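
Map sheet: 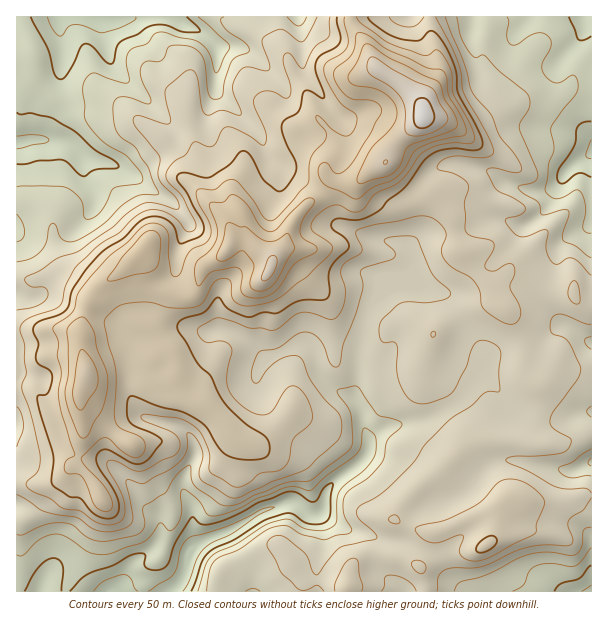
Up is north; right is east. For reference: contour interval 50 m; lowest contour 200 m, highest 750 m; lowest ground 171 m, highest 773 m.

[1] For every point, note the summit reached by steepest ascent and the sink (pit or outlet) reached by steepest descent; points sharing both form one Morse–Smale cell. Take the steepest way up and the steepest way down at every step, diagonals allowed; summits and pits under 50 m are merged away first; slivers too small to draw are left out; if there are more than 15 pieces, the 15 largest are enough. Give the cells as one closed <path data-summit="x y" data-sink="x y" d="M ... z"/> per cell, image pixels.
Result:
<path data-summit="423 117" data-sink="114 591" d="M384 163l-12 6-9 9-9 4-16 0-8-2-8 14 9 15 3 10 7 7 30 12 31 6 8 8 4 9 0 9-36 26-11 18-9 39 0 25-4 15 1 6-22-11-13-13-6-21-8-10-9 0-21 11-12 3-19-20-17-8-28 1-21-6-23-12-7-1-15 1-6 3-7 7-1 7 8 15 2 50 12 21-16 4-10 7-7 8-3 8 2 20-9-5-21-1-11 16-13 9-38 3 1 107 298 0 1-23 8-24 0-15-4-11-4-4 8-8 1-12 5-9 36-30 2-6 0-9 6-7 18-8 31-5 14-6 21-12 14-17 13-12 28 36 25 9 3-29-4-6-9-4-4-5 2-27-9-24-14-16-7-3-9-20-12-12-12-19-6-3-1-20-5-13-13-13-12-7-12 2-15 0-7-8-4-10z"/><path data-summit="423 117" data-sink="591 150" d="M488 16l-58 1 0 15 8 25 0 17-14 25-2 20-28 25-8 14-1 15 3 9 4 10 7 8 15 0 12-2 12 7 13 13 5 13 1 20 6 3 12 19 12 12 5 11 2-9 12-10 16 9 18 6 33 2 8 10 10 2 1-219-20-1-12 11-12 5-18 0-17 2-13 5-32 18-10 0-11-6-9-2 11-1 16-8 12-7 9-11-4-50 5-12z"/><path data-summit="270 269" data-sink="114 591" d="M321 194l-12 8-14 16-12 30-11 14-21-20-17-1-5 4-7 11-18 11-6 21-4 6-17 1-19-6-8 23 6 1 23 12 21 6 28-1 17 8 19 20 12-3 21-11 9 0 8 10 6 21 13 13 20 10 5-20 0-25 9-39 11-18 36-26 0-9-4-9-8-8-31-6-30-12-7-7-8-19z"/><path data-summit="270 269" data-sink="93 17" d="M173 16l-77 1 5 2 2 4 1 19 10 24 58 60 2 6-6 11 13 16 1 15 4 6 40 39 4 9 1 14 20 0 21 20 11-14 12-30 14-16 11-8-14-12-19-10-21-19-7-19-43-44 1-43-13-13-25-12z"/><path data-summit="486 545" data-sink="114 591" d="M485 374l-13 12-14 17-21 12-14 6-31 5-18 8-6 7 0 9-2 6-12 12-18 12-6 6-5 9-1 12-5 6 26 16 26 6 5 5 2 29 16 15 5 8 28-1-1-10-6-15 14-34 13-3 32-13 12-2 15-14-50-45 6-7 9-4 17-4 47 4-1-10 2-14-23-10z"/><path data-summit="86 374" data-sink="17 143" d="M42 139l-26 4 0 57 20 5 14 11 4 11 0 15 6 18 8 8 12 6 18 14 22-16 23-22 7 26 2 6 7 6 15-13 2-6 2-21 10-20 0-6-6-9-14-14-12-6-36-25-10-5-23-5-15-13-9-5z"/><path data-summit="486 545" data-sink="591 591" d="M591 496l-10 0-24 8-18 0-30-6-18 16-12 2-32 13-13 3-14 34 6 15 1 10 164 1z"/><path data-summit="423 117" data-sink="297 17" d="M350 16l-74 1 4 24 12 30 15 22 9 23 14 15 4 9 2 10-11 18 0 6 7 7 6 1 21-1 13-12 12-6 10-19 28-25 0-11-2-6-16-16-21-13-10-10-11-24-10-13z"/><path data-summit="86 374" data-sink="114 591" d="M143 250l-23 22-15 10-11 11-6 10-8 23 0 10-3-4-11-2-50 0 0 54 16 4 18 20 16-2 9-3 5-5 4 39-6 19 2 2 19 0 9 5-2-20 3-8 7-8 10-7 16-4-12-21-2-50-7-10-1-8 8-11 6-3 15-1 5-9 4-15-8-12z"/><path data-summit="423 117" data-sink="93 17" d="M275 16l-101 1 5 5 25 12 13 13-1 43 43 44 7 19 21 19 19 10 15 12 9-12-5-8 0-6 9-13 2-11-6-13-14-15-9-23-15-22-12-30z"/><path data-summit="423 117" data-sink="584 17" d="M591 16l-102 0-7 26 0 23 4 12 0 15-4 6-9 8-20 10-15 3 9 2 11 6 10 0 26-15 19-8 17-2 18 0 12-5 12-11 19 0z"/><path data-summit="423 117" data-sink="93 17" d="M95 16l-78 0-1 38 14 1 2 2 2 18 3 6 16 16 16 5 23-5 15 0 18 11 13 13 29 21 7-10-2-6-58-60-10-24-1-19z"/><path data-summit="486 545" data-sink="591 462" d="M591 412l-10 0-23 9-21-1-3 14 0 11-13-3-33-2-17 4-9 4-6 7 50 44 10-1 23 6 18 0 24-8 10 0z"/><path data-summit="423 117" data-sink="17 143" d="M30 55l-14 1 1 86 16-3 30 1 9 5 15 13 23 5 18 9 6-2 32-27-5-7-23-15-13-13-18-11-15 0-17 5-22-5-16-16-3-6-2-18z"/><path data-summit="86 374" data-sink="93 17" d="M23 200l-7 1 0 128 50 1 11 2 3 4 0-10 8-23 10-15-18-14-12-6-8-8-6-18 0-15-4-11-11-10z"/>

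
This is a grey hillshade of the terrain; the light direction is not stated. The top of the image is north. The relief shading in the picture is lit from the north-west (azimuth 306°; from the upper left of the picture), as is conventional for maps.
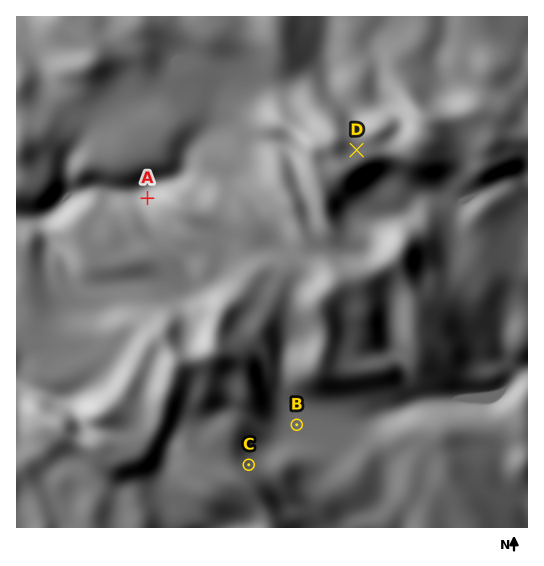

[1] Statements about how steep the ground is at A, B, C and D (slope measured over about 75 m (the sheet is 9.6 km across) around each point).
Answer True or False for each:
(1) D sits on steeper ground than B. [True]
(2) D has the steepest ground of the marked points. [False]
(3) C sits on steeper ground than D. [True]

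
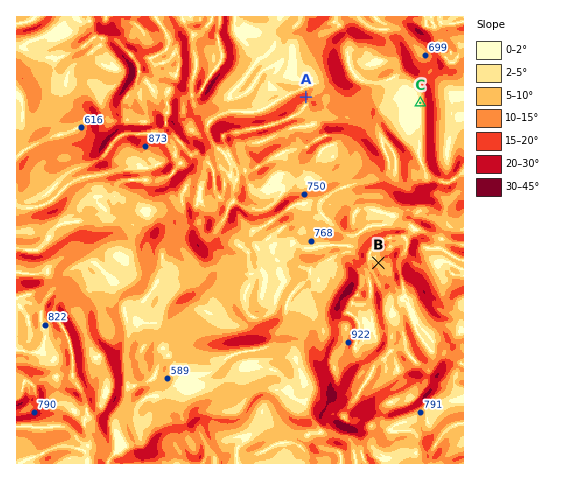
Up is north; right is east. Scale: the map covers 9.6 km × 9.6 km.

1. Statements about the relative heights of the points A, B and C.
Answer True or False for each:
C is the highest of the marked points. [False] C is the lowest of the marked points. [True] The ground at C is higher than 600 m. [False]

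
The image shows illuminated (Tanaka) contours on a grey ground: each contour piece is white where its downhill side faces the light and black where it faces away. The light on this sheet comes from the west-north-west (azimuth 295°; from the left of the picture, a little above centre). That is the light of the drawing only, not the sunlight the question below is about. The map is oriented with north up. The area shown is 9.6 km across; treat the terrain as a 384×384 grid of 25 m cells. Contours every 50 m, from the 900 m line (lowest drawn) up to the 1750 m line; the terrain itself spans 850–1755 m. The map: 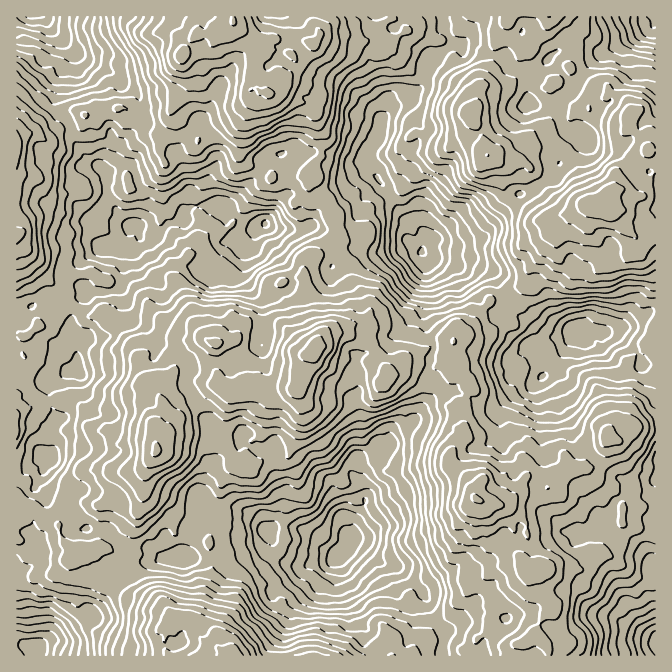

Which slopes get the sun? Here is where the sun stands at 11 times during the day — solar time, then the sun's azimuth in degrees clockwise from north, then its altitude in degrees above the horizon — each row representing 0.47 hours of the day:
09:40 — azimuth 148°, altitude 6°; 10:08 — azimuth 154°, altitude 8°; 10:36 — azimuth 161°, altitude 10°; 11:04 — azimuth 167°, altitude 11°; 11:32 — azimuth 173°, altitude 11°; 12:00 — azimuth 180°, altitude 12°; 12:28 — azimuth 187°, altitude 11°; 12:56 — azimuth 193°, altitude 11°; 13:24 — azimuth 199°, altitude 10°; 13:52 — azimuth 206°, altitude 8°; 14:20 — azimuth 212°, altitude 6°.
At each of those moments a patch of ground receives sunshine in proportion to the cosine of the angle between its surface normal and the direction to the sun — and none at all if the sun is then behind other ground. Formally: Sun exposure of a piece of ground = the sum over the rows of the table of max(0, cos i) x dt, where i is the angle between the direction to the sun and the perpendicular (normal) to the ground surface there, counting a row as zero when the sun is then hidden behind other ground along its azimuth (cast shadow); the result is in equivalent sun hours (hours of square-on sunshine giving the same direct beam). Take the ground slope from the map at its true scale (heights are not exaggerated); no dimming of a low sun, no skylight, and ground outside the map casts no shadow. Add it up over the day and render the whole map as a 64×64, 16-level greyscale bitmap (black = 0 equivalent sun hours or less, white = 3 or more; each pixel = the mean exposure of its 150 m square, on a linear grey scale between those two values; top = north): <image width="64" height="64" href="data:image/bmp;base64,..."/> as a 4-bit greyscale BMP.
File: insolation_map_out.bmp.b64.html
<image width="64" height="64" href="data:image/bmp;base64,Qk12CAAAAAAAAHYAAAAoAAAAQAAAAEAAAAABAAQAAAAAAAAIAAATCwAAEwsAABAAAAAAAAAAAAAAABEREQAiIiIAMzMzAERERABVVVUAZmZmAHd3dwCIiIgAmZmZAKqqqgC7u7sAzMzMAN3d3QDu7u4A////ABETEjVUMzVSABQwARAAAAAAASABI1VWhljLlXqXUjMhjKU1ZSIliFUzMRAAAAAAAAAANTAkQRRjESVDIkRmQ0Xe6pmEESREVnYxAAAAAAAAAAAhEQJEITYQAjNRASRXiv3e23ESMyI1dBAAAAAAAAAAARAAAFdUQhERWGMBJGnOy93bdmdiQyEAAAAAAAAAAAAAAAAAOJZFd3ZFZkVoeMze/+usuEMRAAAAAAAAAAAAAAAAAAAkmVVZqFQlmqiKrJy+zcuWIQAAAAAAAAAAAAAAAAABI0ZploqZhUWJiLuZWJqrhjIhAAAAAAAAAAAAAAAAAABGhVRodoqqhmZ6u4ZzI3iHVDIAAAAAAAAAAAAAAAAAADinREeXU1ZVZ4u4Q4hkVXiGUxAAAAAAAAAAAAAAAAAUeYp2hlUhESIkiFNolURERWUiEAAAAAAAAAAAAAAAAFl3mtuaUyIAABEjV3tmdkEAAVdUEAAAERAAAAAAAAABNXeJnbdFVRAAABNXqWZ3QQAkd4QxAAAREAAAAAAAAAACVWq5u6ZUMzNDNImFhlQlWJmbuVIQABISAREREAABJENHlr3cynM0d3ZFQzZHMUV6qWWMp0ERIiNFVohCARJVVVRImZmpY2mYd3VFZjEBJDIkZ4iJVCJmd5h4qXVUMkd0RUMmQyJXiadndjMzABM1M1eZeHeHeKrNyYZliKiGRGZ1QyEQACRnVYqXVUEBACR4m6mJu93JjMurupZoZGioeHiFIDMAFTE3h3REMzAAAmZERIzv3Ll2Vmm7mbx3iFVXdnUQAAABATRlWalmUwARAAABWby7h1VTNmqr26ZGIkM0MwAAABERMxJ7uaV0QzMhEjREVVV4hSI1V6zcvMUhNCIREAAAAAEQFLzKuZiGY0ZkNTITZ2RDNHeJzamcyXZkIQAQAAABAAAkZViaaWREZkIjMhNERWdnrczv7N3dmHMRESEAAAAAABYzJXZVdiIgACIiMkRGnM7cu7vMvL3thDMhEQAAAAAAAQAREiZlhyEjZCARAorO6qvKmnqqz/65dVMiIQAAAAAAAAAAEiRDECVkMRATaqeqhpuVREWL/+yWMSRTAAAAAAAAAAERAQACMzUyJBOJdkM1Z4dkaWerupdVVlMAAAAAAAAAADUiAAAAAjQjQzMRRkIzWHh2dDaZZXhjIQAAAAAAAAAAR4YgA0QyAAFCMxEAAjRHyoZkMzVndnMhEAAAAAAAAAB0VGVGREQwATZVQyECRYuoZkIAJFRVI0QwAAAAAAAAE0NFVWI0QQACWKzJUQEzE3p3dBAAJTRVZ2QQAAAAAAAid2ZVUiARASRGczVkIhAAI5t1EAABVGdXh2QxAAAAABQUlmR4hxABMjMAACVUMAACNFVSAAASMjFZp1MQAAAAASIRVnhzEAIxIQABEiIAAAABIjMQAAAAISNYZVMREAEhMBVEISEBMgAQAAAAAAAAAAACIQAAAAAWNHeJiHVpp3W5VHUQAAEgAAAAAAAAAAAAAAAAAAAAABRWervv///crMqYQzMQAQAAAAAAAAEAAAAAAAAAAAAAABWbnO///83dzZUkdlMAABEAAAAAARAAAAAAAAAAAAAAAVWcqs3v//y7x0QiAAAAAAAAAAAAABAAAAAAAAAAAAAWabrHVqrf/LuGVBAAAAAAAAAAAAAAEQAAAAAAAAAAAWmIzKaqZoy6hkNTIAAAAAAAAAAAAAAAAAAAAAAAAAACZ7qYi5dVVYiFMkUxERAAAAAAAAAAAAABERIQAAAAAAEzR4h5qoiXViRWUjVTEAEQAAAAAAAAAAEiIiAAAAACZTRoZHiYrqUiElZ1RDRDNDIAAAAAAAIhJlEAEQAAAUZolTRXeJvLhkQRJVVnVHmHZCIAABIRNVdTEgIiIRFZZqymIAEleIdkU1RGWLpovKh1VUIRNndjZ1MCEBNERovtqJUAAAIiEzSXVoYzREZmasuGiry5q5d4cREhAmqXmv/9lkIAAAACQxJodVQiI0Ra3M2pvchneHiFMAAVaMy5v/uqmDAAAAABE1IUUxElMmirvLlpu0E0IiZCElWFfLdp3sqGIAAAAAFFZDR5d4l4iWScyXimIQAAR2QjZ2ea7oZoZFEREAAAA3pkR2WKqZu2Znm82a24ZlZoh2UTdjR5lTEiATIgAAACRTiENbq4lodZhWnN3e/brNp4dBFIQSZzEAEjIxAAAVMQEiA1iZi6QmmVJ6vN/+/8pWd2IiEiNVdAAAEyERElVRAAARWZnZhliXY2iJve/buoY1UzITaHmFIAAAEkVTNXQAAAFCI2dDVHmshoq97tyFZoZoQQE1QyVDAAAjNUMRJCAAAAAAAAFmR6ylNpirpmZneJdVEiERATVBA0IRNCEAAAAAAAAABFVpqXQzVCOIU0ebu5d0IQATVUVWZSETIAAAAAAAAAAXq92ql1MxE0ZWaLzM7KdCEAARFEIjYxEAAAAAAAAAAEdYzriscyEROIery83cczEAAAEkQQNjAAAAAAAAAAATd3eJq8uXNlNlrKq6m6h1IQAAADZjAQIAAAAAAAAAAVq6lSFHmrdUVCWahzaDZEdkEAA3dmhyIxAAAAAAAAAnmq22MVhpu4NEIzZ0ZFZGmGMyAUVBSKYjUQAAAAAAAkV5UiQgI0R4MAAQEkQzFCNEMTM0SaVIu5YwAAAAAAABFGMAEhEhE0MgAAAQExIBYxIiR6U0a6ialjAAAB"/>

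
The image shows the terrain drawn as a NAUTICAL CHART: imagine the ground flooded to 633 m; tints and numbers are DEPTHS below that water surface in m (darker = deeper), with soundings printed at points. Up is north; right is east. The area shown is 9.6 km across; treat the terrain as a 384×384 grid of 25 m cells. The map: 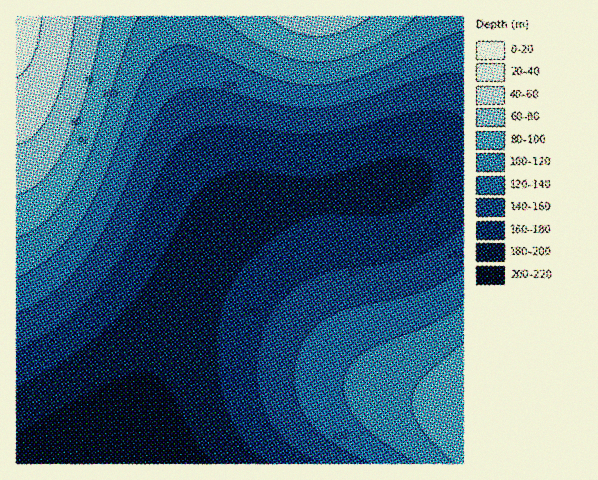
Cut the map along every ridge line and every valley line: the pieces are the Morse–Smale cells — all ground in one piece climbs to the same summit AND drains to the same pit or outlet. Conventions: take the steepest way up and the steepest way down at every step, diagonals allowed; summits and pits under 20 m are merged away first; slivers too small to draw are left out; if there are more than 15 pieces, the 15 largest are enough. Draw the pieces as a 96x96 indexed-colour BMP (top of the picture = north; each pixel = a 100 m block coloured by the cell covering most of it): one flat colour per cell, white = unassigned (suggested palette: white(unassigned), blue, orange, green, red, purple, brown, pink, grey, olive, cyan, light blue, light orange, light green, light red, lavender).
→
<image width="96" height="96" href="data:image/bmp;base64,Qk12EgAAAAAAAHYAAAAoAAAAYAAAAGAAAAABAAQAAAAAAAASAAATCwAAEwsAABAAAAAAAAAA////ALR3HwAOf/8ALKAsACgn1gC9Z5QAS1aMAMJ34wB/f38AIr28AM++FwDox64AeLv/AIrfmACWmP8A1bDFACIiIiIiIiIiIiIiERERERERERERERERERERERERERERERERERERERERERERERERESIiIiIiIiIiIiIiERERERERERERERERERERERERERERERERERERERERERERERERESIiIiIiIiIiIiIiIRERERERERERERERERERERERERERERERERERERERERERERERESIiIiIiIiIiIiIiIRERERERERERERERERERERERERERERERERERERERERERERERESIiIiIiIiIiIiIiIhERERERERERERERERERERERERERERERERERERERERERERERESIiIiIiIiIiIiIiIhERERERERERERERERERERERERERERERERERERERERERERERESIiIiIiIiIiIiIiIhERERERERERERERERERERERERERERERERERERERERERERERESIiIiIiIiIiIiIiIiERERERERERERERERERERERERERERERERERERERERERERERESIiIiIiIiIiIiIiIiERERERERERERERERERERERERERERERERERERERERERERERESIiIiIiIiIiIiIiIiIRERERERERERERERERERERERERERERERERERERERERERERESIiIiIiIiIiIiIiIiIRERERERERERERERERERERERERERERERERERERERERERERESIiIiIiIiIiIiIiIiIRERERERERERERERERERERERERERERERERERERERERERERESIiIiIiIiIiIiIiIiIhERERERERERERERERERERERERERERERERERERERERERERESIiIiIiIiIiIiIiIiIhERERERERERERERERERERERERERERERERERERERERERERESIiIiIiIiIiIiIiIiIhERERERERERERERERERERERERERERERERERERERERERERESIiIiIiIiIiIiIiIiIiERERERERERERERERERERERERERERERERERERERERERERESIiIiIiIiIiIiIiIiIiERERERERERERERERERERERERERERERERERERERERERERESIiIiIiIiIiIiIiIiIiIRERERERERERERERERERERERERERERERERERERERERERESIiIiIiIiIiIiIiIiIiIRERERERERERERERERERERERERERERERERERERERERERESIiIiIiIiIiIiIiIiIiIRERERERERERERERERERERERERERERERERERERERERERESIiIiIiIiIiIiIiIiIiIhERERERERERERERERERERERERERERERERERERERERERESIiIiIiIiIiIiIiIiIiIhERERERERERERERERERERERERERERERERERERERERERESIiIiIiIiIiIiIiIiIiIhERERERERERERERERERERERERERERERERERERERERERESIiIiIiIiIiIiIiIiIiIiERERERERERERERERERERERERERERERERERERERERERESIiIiIiIiIiIiIiIiIiIiERERERERERERERERERERERERERERERERERERERERERESIiIiIiIiIiIiIiIiIiIiERERERERERERERERERERERERERERERERERERERERERESIiIiIiIiIiIiIiIiIiIiIRERERERERERERERERERERERERERERERERERERERERESIiIiIiIiIiIiIiIiIiIiIRERERERERERERERERERERERERERERERERERERERERESIiIiIiIiIiIiIiIiIiIiIhERERERERERERERERERERERERERERERERERERERERESIiIiIiIiIiIiIiIiIiIiIhERERERERERERERERERERERERERERERERERERERERESIiIiIiIiIiIiIiIiIiIiIhERERERERERERERERERERERERERERERERERERERERESIiIiIiIiIiIiIiIiIiIiIiERERERERERERERERERERERERERERERERERERERERESIiIiIiIiIiIiIiIiIiIiIiERERERERERERERERERERERERERERERERERERERERESIiIiIiIiIiIiIiIiIiIiIiIRERERERERERERERERERERERERERERERERERERERESIiIiIiIiIiIiIiIiIiIiIiIRERERERERERERERERERERERERERERERERERERERESIiIiIiIiIiIiIiIiIiIiIiIRERERERERERERERERERERERERERERERERERERERESIiIiIiIiIiIiIiIiIiIiIiIhERERERERERERERERERERERERERERERERERERERESIiIiIiIiIiIiIiIiIiIiIiIhERERERERERERERERERERERERERERERERERERERESIiIiIiIiIiIiIiIiIiIiIiIiERERERERERERERERERERERERERERERERERERERESIiIiIiIiIiIiIiIiIiIiIiIiERERERERERERERERERERERERERERERERERERERESIiIiIiIiIiIiIiIiIiIiIiIiIRERERERERERERERERERERERERERERERERERERESIiIiIiIiIiIiIiIiIiIiIiIiIRERERERERERERERERERERERERERERERERERERESIiIiIiIiIiIiIiIiIiIiIiIiIhERERERERERERERERERERERERERERERERERERESIiIiIiIiIiIiIiIiIiIiIiIiIiERERERERERERERERERERERERERERERERERERESIiIiIiIiIiIiIiIiIiIiIiIiIiERERERERERERERERERERERERERERERERERERESIiIiIiIiIiIiIiIiIiIiIiIiIiIRERERERERERERERERERERERERERERERERERESIiIiIiIiIiIiIiIiIiIiIiIiIiIRERERERERERERERERERERERERERERERERERESIiIiIiIiIiIiIiIiIiIiIiIiIiIhERERERERERERERERERERERERERERERERERESIiIiIiIiIiIiIiIiIiIiIiIiIiIiERERERERERERERERERERERERERERERERERESIiIiIiIiIiIiIiIiIiIiIiIiIiIiERERERERERERERERERERERERERERERERERESIiIiIiIiIiIiIiIiIiIiIiIiIiIiIRERERERERERERERERERERERERERERERERESIiIiIiIiIiIiIiIiIiIiIiIiIiIiIhERERERERERERERERERERERERERERERERESIiIiIiIiIiIiIiIiIiIiIiIiIiIiIiERERERERERERERERERERERERERERERERESIiIiIiIiIiIiIiIiIiIiIiIiIiIiIiMRERERERERERERERERERERERERERERERESIiIiIiIiIiIiIiIiIiIiIiIiIiIiIiIzERERERERERERERERERERERERERERERESIiIiIiIiIiIiIiIiIiIiIiIiIiIiIiMzMzERERERERERERERERERERERERERERESIiIiIiIiIiIiIiIiIiIiIiIiIiIiIiMzMzMzMxERERERERERERERERERERERERESIiIiIiIiIiIiIiIiIiIiIiIiIiIiIjMzMzMzMzMzMzERERERERERERERERERERESIiIiIiIiIiIiIiIiIiIiIiIiIiIiIjMzMzMzMzMzMzMzMzMxERERERERERERERESIiIiIiIiIiIiIiIiIiIiIiIiIiIiIjMzMzMzMzMzMzMzMzMzMzMxERERERERERESIiIiIiIiIiIiIiIiIiIiIiIiIiIiIzMzMzMzMzMzMzMzMzMzMzMzMzERERERERESIiIiIiIiIiIiIiIiIiIiIiIiIiIiIzMzMzMzMzMzMzMzMzMzMzMzMzMzMRERERESIiIiIiIiIiIiIiIiIiIiIiIiIiIiMzMzMzMzMzMzMzMzMzMzMzMzMzMzMzMxERESIiIiIiIiIiIiIiIiIiIiIiIiIiIiMzMzMzMzMzMzMzMzMzMzMzMzMzMzMzMzMzMyIiIiIiIiIiIiIiIiIiIiIiIiIiIjMzMzMzMzMzMzMzMzMzMzMzMzMzMzMzMzMzMyIiIiIiIiIiIiIiIiIiIiIiIiIiIjMzMzMzMzMzMzMzMzMzMzMzMzMzMzMzMzMzMyIiIiIiIiIiIiIiIiIiIiIiIiIiIjMzMzMzMzMzMzMzMzMzMzMzMzMzMzMzMzMzMyIiIiIiIiIiIiIiIiIiIiIiIiIiIzMzMzMzMzMzMzMzMzMzMzMzMzMzMzMzMzMzMyIiIiIiIiIiIiIiIiIiIiIiIiIiIzMzMzMzMzMzMzMzMzMzMzMzMzMzMzMzMzMzMyIiIiIiIiIiIiIiIiIiIiIiIiIiMzMzMzMzMzMzMzMzMzMzMzMzMzMzMzMzMzMzMyIiIiIiIiIiIiIiIiIiIiIiIiIiMzMzMzMzMzMzMzMzMzMzMzMzMzMzMzMzMzMzMyIiIiIiIiIiIiIiIiIiIiIiIiIiMzMzMzMzMzMzMzMzMzMzMzMzMzMzMzMzMzMzMyIiIiIiIiIiIiIiIiIiIiIiIiIjMzMzMzMzMzMzMzMzMzMzMzMzMzMzMzMzMzMzMyIiIiIiIiIiIiIiIiIiIiIiIiIjMzMzMzMzMzMzMzMzMzMzMzMzMzMzMzMzMzMzMyIiIiIiIiIiIiIiIiIiIiIiIiIjMzMzMzMzMzMzMzMzMzMzMzMzMzMzMzMzMzMzMyIiIiIiIiIiIiIiIiIiIiIiIiIzMzMzMzMzMzMzMzMzMzMzMzMzMzMzMzMzMzMzMyIiIiIiIiIiIiIiIiIiIiIiIiIzMzMzMzMzMzMzMzMzMzMzMzMzMzMzMzMzMzMzMyIiIiIiIiIiIiIiIiIiIiIiIiIzMzMzMzMzMzMzMzMzMzMzMzMzMzMzMzMzMzMzMyIiIiIiIiIiIiIiIiIiIiIiIiMzMzMzMzMzMzMzMzMzMzMzMzMzMzMzMzMzMzMzMyIiIiIiIiIiIiIiIiIiIiIiIiMzMzMzMzMzMzMzMzMzMzMzMzMzMzMzMzMzMzMzMyIiIiIiIiIiIiIiIiIiIiIiIiMzMzMzMzMzMzMzMzMzMzMzMzMzMzMzMzMzMzMzMyIiIiIiIiIiIiIiIiIiIiIiIiMzMzMzMzMzMzMzMzMzMzMzMzMzMzMzMzMzMzMzMyIiIiIiIiIiIiIiIiIiIiIiIjMzMzMzMzMzMzMzMzMzMzMzMzMzMzMzMzMzMzMzMyIiIiIiIiIiIiIiIiIiIiIiIjMzMzMzMzMzMzMzMzMzMzMzMzMzMzMzMzMzMzMzMyIiIiIiIiIiIiIiIiIiIiIiIjMzMzMzMzMzMzMzMzMzMzMzMzMzMzMzMzMzMzMzMyIiIiIiIiIiIiIiIiIiIiIiIjMzMzMzMzMzMzMzMzMzMzMzMzMzMzMzMzMzMzMzMyIiIiIiIiIiIiIiIiIiIiIiIzMzMzMzMzMzMzMzMzMzMzMzMzMzMzMzMzMzMzMzMyIiIiIiIiIiIiIiIiIiIiIiIzMzMzMzMzMzMzMzMzMzMzMzMzMzMzMzMzMzMzMzMyIiIiIiIiIiIiIiIiIiIiIiIzMzMzMzMzMzMzMzMzMzMzMzMzMzMzMzMzMzMzMzMyIiIiIiIiIiIiIiIiIiIiIiIzMzMzMzMzMzMzMzMzMzMzMzMzMzMzMzMzMzMzMzMyIiIiIiIiIiIiIiIiIiIiIiIzMzMzMzMzMzMzMzMzMzMzMzMzMzMzMzMzMzMzMzMyIiIiIiIiIiIiIiIiIiIiIiIzMzMzMzMzMzMzMzMzMzMzMzMzMzMzMzMzMzMzMzMyIiIiIiIiIiIiIiIiIiIiIiIzMzMzMzMzMzMzMzMzMzMzMzMzMzMzMzMzMzMzMzMyIiIiIiIiIiIiIiIiIiIiIiIzMzMzMzMzMzMzMzMzMzMzMzMzMzMzMzMzMzMzMzMyIiIiIiIiIiIiIiIiIiIiIiIzMzMzMzMzMzMzMzMzMzMzMzMzMzMzMzMzMzMzMzMyIiIiIiIiIiIiIiIiIiIiIiIzMzMzMzMzMzMzMzMzMzMzMzMzMzMzMzMzMzMzMzMw=="/>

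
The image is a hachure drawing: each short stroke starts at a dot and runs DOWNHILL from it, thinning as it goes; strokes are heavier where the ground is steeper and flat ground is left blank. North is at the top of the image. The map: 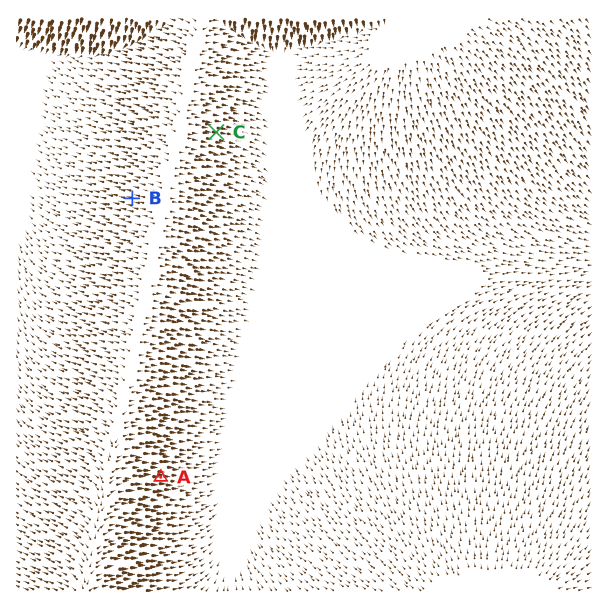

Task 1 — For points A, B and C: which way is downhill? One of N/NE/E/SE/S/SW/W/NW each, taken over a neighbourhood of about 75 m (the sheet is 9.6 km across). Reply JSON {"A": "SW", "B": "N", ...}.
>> {"A": "E", "B": "W", "C": "E"}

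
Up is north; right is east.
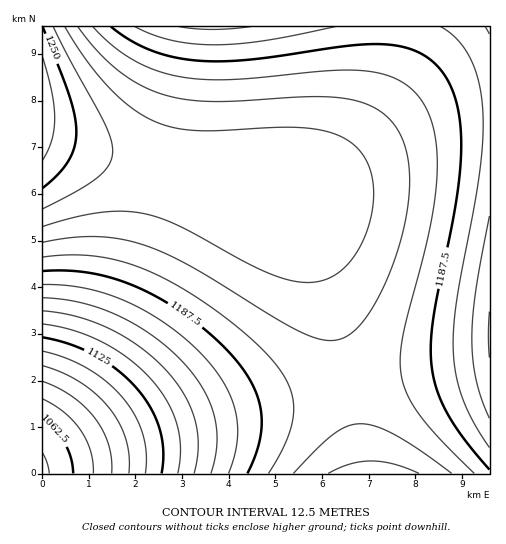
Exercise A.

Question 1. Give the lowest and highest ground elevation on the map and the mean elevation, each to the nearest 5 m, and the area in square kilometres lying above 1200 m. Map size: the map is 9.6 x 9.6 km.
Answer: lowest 1045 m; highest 1270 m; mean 1195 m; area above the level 51.1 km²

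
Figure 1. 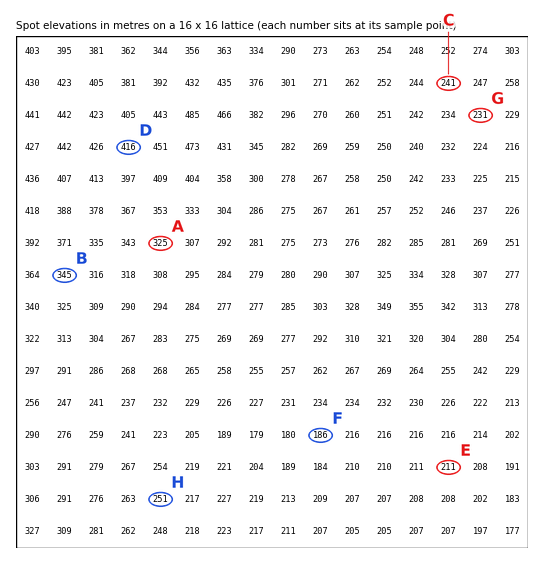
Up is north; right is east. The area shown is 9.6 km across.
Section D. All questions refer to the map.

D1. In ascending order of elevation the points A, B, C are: C A B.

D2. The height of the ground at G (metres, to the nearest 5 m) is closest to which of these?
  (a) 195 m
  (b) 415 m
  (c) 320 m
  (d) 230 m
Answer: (d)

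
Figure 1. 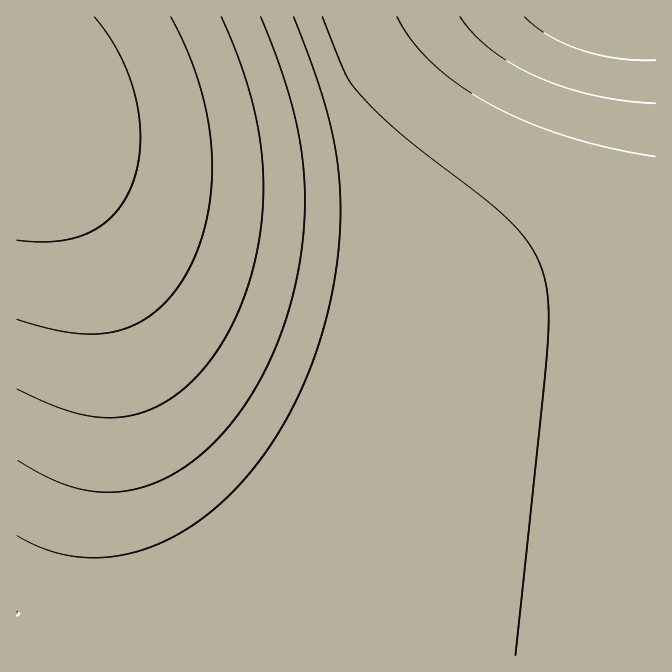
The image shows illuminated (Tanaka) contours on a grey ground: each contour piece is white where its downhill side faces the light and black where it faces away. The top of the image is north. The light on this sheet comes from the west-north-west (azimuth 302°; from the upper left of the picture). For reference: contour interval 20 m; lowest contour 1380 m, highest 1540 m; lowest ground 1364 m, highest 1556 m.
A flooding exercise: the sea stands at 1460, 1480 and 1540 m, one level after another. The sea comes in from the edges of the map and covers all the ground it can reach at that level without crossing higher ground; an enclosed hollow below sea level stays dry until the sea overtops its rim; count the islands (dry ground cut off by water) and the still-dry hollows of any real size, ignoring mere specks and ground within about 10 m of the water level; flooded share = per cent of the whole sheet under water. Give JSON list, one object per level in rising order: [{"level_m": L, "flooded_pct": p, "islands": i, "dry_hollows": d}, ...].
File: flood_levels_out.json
[{"level_m": 1460, "flooded_pct": 63, "islands": 0, "dry_hollows": 0}, {"level_m": 1480, "flooded_pct": 70, "islands": 0, "dry_hollows": 0}, {"level_m": 1540, "flooded_pct": 94, "islands": 0, "dry_hollows": 0}]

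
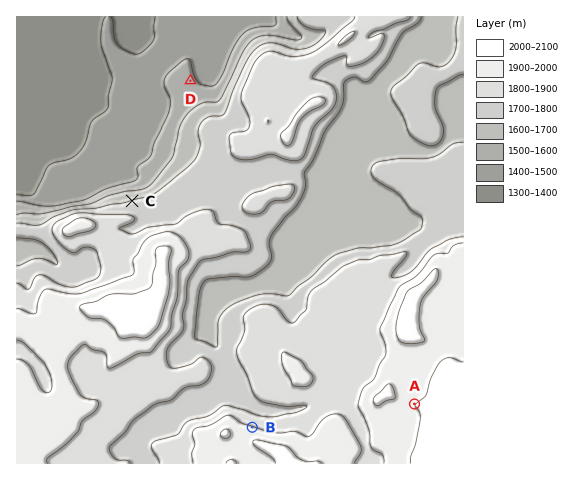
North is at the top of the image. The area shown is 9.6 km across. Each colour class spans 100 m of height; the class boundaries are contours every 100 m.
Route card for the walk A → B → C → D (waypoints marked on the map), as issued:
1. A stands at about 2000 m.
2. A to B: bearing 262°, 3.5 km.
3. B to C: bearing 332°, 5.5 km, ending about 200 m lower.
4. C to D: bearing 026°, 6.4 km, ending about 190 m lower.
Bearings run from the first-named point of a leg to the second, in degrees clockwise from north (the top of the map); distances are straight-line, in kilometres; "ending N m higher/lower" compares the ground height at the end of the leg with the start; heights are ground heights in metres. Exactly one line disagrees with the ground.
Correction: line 4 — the distance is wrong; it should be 2.9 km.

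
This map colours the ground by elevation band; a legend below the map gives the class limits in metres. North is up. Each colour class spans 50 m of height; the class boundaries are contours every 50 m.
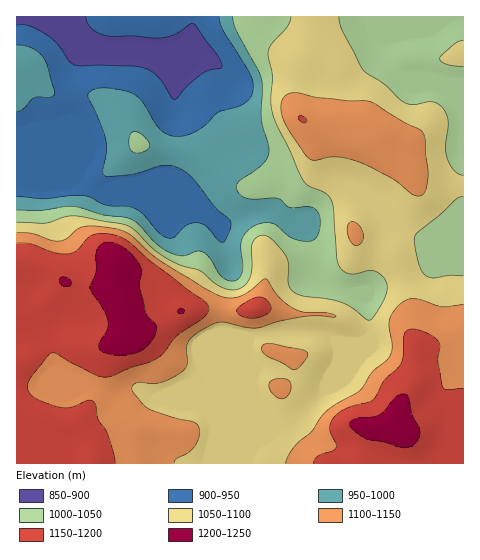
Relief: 890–1240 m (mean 1060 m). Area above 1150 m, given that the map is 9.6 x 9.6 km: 17.3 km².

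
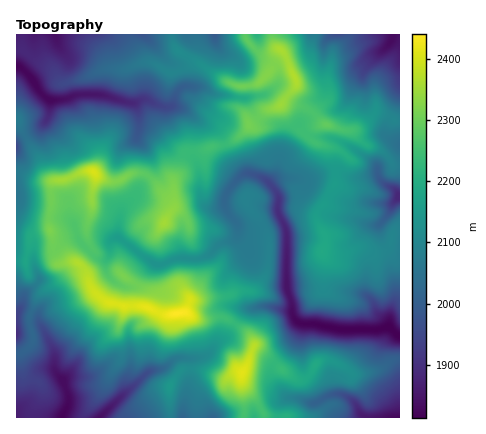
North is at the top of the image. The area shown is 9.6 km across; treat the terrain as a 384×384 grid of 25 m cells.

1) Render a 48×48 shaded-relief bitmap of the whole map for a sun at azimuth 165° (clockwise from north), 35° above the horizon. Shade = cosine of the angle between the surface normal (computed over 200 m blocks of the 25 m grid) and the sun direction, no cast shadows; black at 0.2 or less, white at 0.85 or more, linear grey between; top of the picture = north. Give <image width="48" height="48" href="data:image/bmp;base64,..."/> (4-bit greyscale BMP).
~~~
<image width="48" height="48" href="data:image/bmp;base64,Qk32BAAAAAAAAHYAAAAoAAAAMAAAADAAAAABAAQAAAAAAIAEAAATCwAAEwsAABAAAAAAAAAAAAAAABEREQAiIiIAMzMzAERERABVVVUAZmZmAHd3dwCIiIgAmZmZAKqqqgC7u7sAzMzMAN3d3QDu7u4A////AJmqu4ed2CWZmaq6qry5qpZDNEWKuq3ty6mau5eL7FN5mau6qrzLu6d0Rnd4mb3My7qqqpiJzsZHmau6mrzMzJmZm8yom9y7u7qqmJmZrOtjaJq6mpq8zKq83e7d3uzLu6qYeJiIit3HNFeqmXequ6vMy8zM3MzMy6qYiqiJmczMdDSal0Joq7q7l4u6qZmru7u6qsqbuqy925ZodTE1erqXVVm6l2d4m6vMuryqzKu7zdyZl1MhSbt0MzNmVVZlVnq6uqy6zdzLvN7sy5UhN7p0MhABEjRUMUipu7u6rO7d3O/+3LhVRXd1QhAAAAEjM1iKu7urqt7e7d7//tuoUzV2QhESNDRFaHmbu7ury77c3czf/ty4QTVmVnebzMu6mniruru73c3sy6q8uqqGMSNGi+7v//7du4e6mqvLzMvLqGZ4mph4h2aJmu//7u3N26irmZm7qHZmVVVXiqmrzdzJqK3cu7rN27qLupmZdUREVnd2aIiKu8yXh4qqqqvNzL2Yq6mYZWd2VFd1Z4dmZomZdomqq7zLzKy6u6mHZ4l2MRJEVol2VWmqd5qru7uqvKq7y6mGZ3dlQxABI2mGd3mqZ5qru6qqq5mpmYdmdlVWipZEVDeIiImqZYqqmqqZqnmXh2VYh1Vpzdy8ymV4iImqZGiZmZqZmXiXiHaJh2erzd3N26h4iYmqZGeJmYiImWeImYiZmpm7q93Mu7qYiImadmeJmYdmiVZ4iImaq7qqicy7qpmIiJhph4iIiId1WFVniZmbuql4iJq5iHZ5mZdamIh4iJqpRGVWiZmbuql2d3mpd3eJmZh5l3eZmZmZUWVWiZmaqqmHZ3iYiaiJmZmnd2aJmpmJg3dnmZmau7qYeIiIq7qHiIioeGV5mqqqqHd4q7qazMypiIiZu8uVZla5iIZpmZqYrXZWeKuqypu6l3iau8y4RGm5iIh4mZl4znUhESWIhjSIdWZ5qrvLmby5mZmYmrqazGUxAAABNTEjJFVomrzN3My6mqu6q7u7mUZUREEAJVIAFEV4mr3u7bqpmrzLuZvsmGdlVWZTRoUhM0VniJve7tuqq8y6qazLiJdUVWdlVphlUzRFVWec7//dzLqqq8uIibhjNWZURYmXZEM0RFZnve/typq7u6mZqqmFNFRFVWeHZUMzRmd2iazcuZmph2erqoiYQzNVVEVmZUM0Z3iIeJvMuph2VVaKmGZnUiI0MiNWVXZWd3eHVnisuph4ZWZ5dlVGhkMiNGiZeaqIZVVWZlVpu5iJllZnZWVpzMuZmszcuryXZniqu6hWrKiIhlRVZmaJq83u7dzMury5mIqpisuXm5h3d1RFd1iph3iszLu8u7vMyoVCE3qpl3d3d2VGd3qph2RXmZmrupmruWMjNGiZhWdniYdEZ6qYd3ZWd3d4mHiZh2RWh3iZdndXiqhkaKmId4h2ZmdmZnmXZmZ5qXiZd3dWiaqXV5iId4h2Znd2Z3h2d2aJuGZmZ3dkaJqqh4iIeIh2Znd2Z3dmd2Z5t1VEV3hzSImrmA=="/>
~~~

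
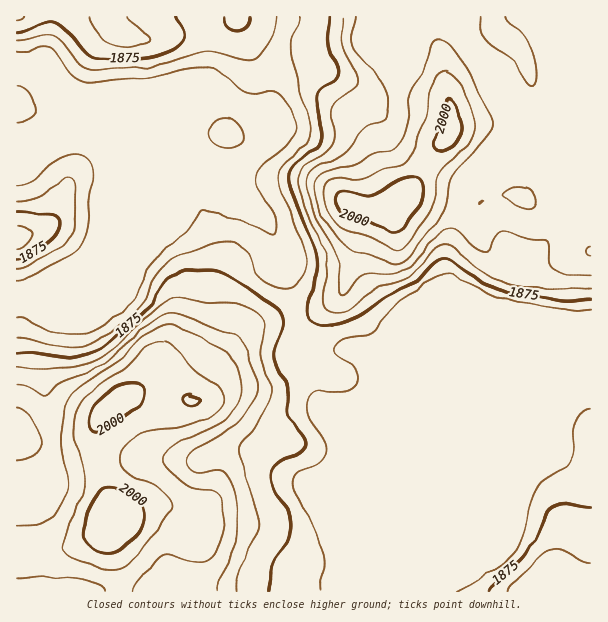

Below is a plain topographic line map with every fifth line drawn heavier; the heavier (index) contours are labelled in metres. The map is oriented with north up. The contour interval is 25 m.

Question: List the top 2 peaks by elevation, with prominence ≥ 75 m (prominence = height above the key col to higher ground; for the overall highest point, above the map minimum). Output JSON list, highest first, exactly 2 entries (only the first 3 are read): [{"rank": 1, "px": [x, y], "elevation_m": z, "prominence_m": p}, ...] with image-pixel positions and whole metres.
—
[{"rank": 1, "px": [114, 516], "elevation_m": 2024, "prominence_m": 212}, {"rank": 2, "px": [390, 210], "elevation_m": 2015, "prominence_m": 145}]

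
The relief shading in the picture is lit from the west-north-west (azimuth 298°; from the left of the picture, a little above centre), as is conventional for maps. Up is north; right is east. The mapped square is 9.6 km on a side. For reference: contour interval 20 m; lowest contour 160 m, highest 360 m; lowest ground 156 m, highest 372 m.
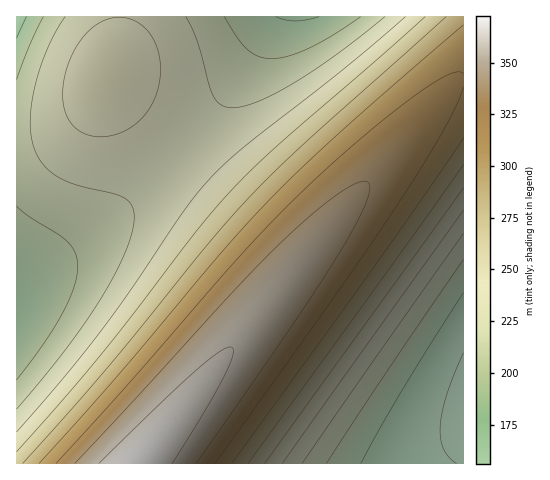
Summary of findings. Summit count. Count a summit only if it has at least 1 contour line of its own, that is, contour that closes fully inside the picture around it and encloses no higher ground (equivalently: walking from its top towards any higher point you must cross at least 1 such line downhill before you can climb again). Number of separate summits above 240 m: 1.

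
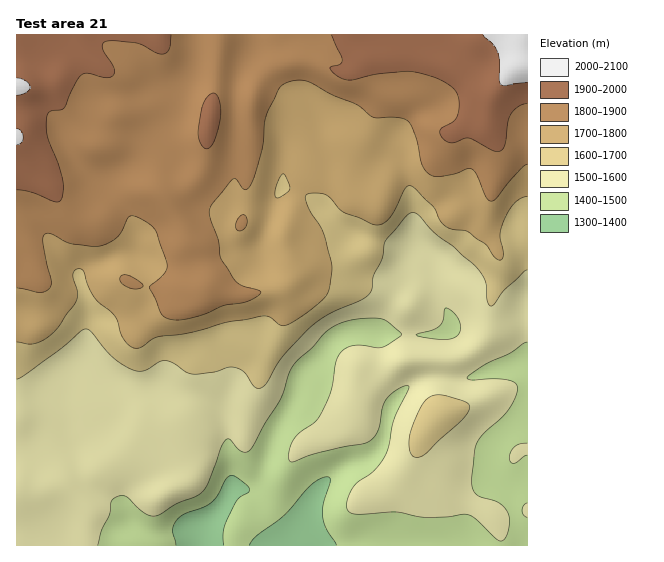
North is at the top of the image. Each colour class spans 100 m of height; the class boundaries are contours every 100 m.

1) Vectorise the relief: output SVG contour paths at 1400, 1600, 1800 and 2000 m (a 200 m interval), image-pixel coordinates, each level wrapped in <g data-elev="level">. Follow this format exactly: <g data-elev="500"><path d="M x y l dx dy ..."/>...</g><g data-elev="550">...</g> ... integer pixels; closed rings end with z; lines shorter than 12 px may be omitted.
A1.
<g data-elev="1400"><path d="M176 545l-3-14 4-11 8-6 18-7 8-4 6-7 9-17 3-3 4 0 14 9 3 6-13 9-10 19-4 13 1 13"/><path d="M249 545l8-9 29-23 25-28 9-6 7-2 3 1 0 3-7 23 0 13 4 12 9 16"/></g><g data-elev="1600"><path d="M415 457l6 0 5-4 35-32 8-10 1-4-1-3-8-4-20-5-8 1-7 4-9 15-7 21 0 15 1 4z"/><path d="M17 379l13-8 32-23 19-17 5-2 5 3 23 26 20 12 11 1 14-9 6-2 8 3 13 9 7 2 21-2 13-5 7 0 10 5 11 15 6 1 6-6 16-26 28-30 18-12 32-14 8-5 3-6 2-14 8-16 3-18 21-25 5-3 7 2 16 17 20 15 24 22 7 12 2 19 3 6 4-2 11-15 22-19"/></g><g data-elev="1800"><path d="M130 288l8 1 4-2 1-2-13-9-8-1-2 4 1 3z"/><path d="M17 288l24 4 6-1 4-4 0-7-8-37 0-6 2-3 6 0 20 10 22 2 8 0 8-3 8-6 5-6 5-12 3-3 3 0 13 6 9 7 11 31 1 7-2 5-14 13-2 3 12 25 4 4 10 3 14-1 17-5 17-8 24-5 11-5 3-3-1-2-17-5-7-5-14-21-4-20-8-21-1-8 3-7 21-25 4 1 8 10 5-4 5-12 7-24 3-27 2-11 12-24 5-4 7-3 10-1 9 2 21 12 26 11 17 13 21-1 11 3 4 3 3 8 4 12 4 20 6 10 6 3 6 1 16-3 12-5 4 0 5 4 9 23 5 5 5-2 18-21 10-12 4-2"/><path d="M238 231l5-1 4-5 0-5-2-5-4 1-4 5-2 6z"/></g><g data-elev="2000"><path d="M17 145l4-2 2-6-2-6-4-2"/><path d="M17 95l10-3 3-5-4-6-9-3"/><path d="M483 35l10 9 5 9 3 31 4 2 22-3"/></g>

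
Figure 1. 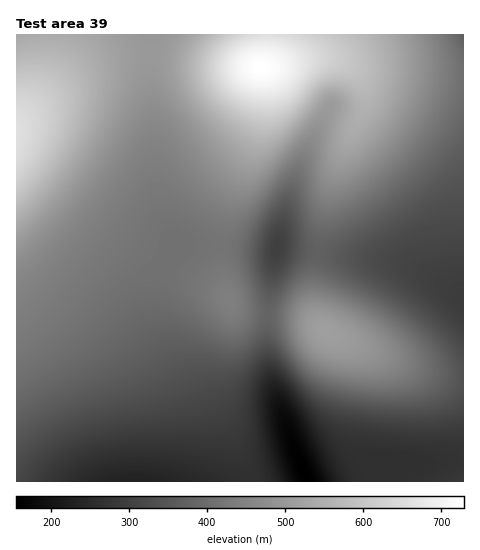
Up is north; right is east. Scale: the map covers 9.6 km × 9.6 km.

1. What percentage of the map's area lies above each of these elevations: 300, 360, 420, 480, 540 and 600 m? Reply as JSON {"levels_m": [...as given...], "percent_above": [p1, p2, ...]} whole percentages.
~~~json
{"levels_m": [300, 360, 420, 480, 540, 600], "percent_above": [86, 69, 47, 27, 14, 7]}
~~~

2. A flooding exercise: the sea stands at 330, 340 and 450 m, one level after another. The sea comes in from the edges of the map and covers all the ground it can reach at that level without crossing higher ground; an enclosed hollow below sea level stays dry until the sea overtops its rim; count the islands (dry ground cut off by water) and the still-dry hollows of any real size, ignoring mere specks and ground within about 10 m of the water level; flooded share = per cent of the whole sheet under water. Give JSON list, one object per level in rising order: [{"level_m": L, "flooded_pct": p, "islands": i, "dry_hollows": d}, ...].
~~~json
[{"level_m": 330, "flooded_pct": 22, "islands": 0, "dry_hollows": 1}, {"level_m": 340, "flooded_pct": 24, "islands": 0, "dry_hollows": 1}, {"level_m": 450, "flooded_pct": 65, "islands": 1, "dry_hollows": 0}]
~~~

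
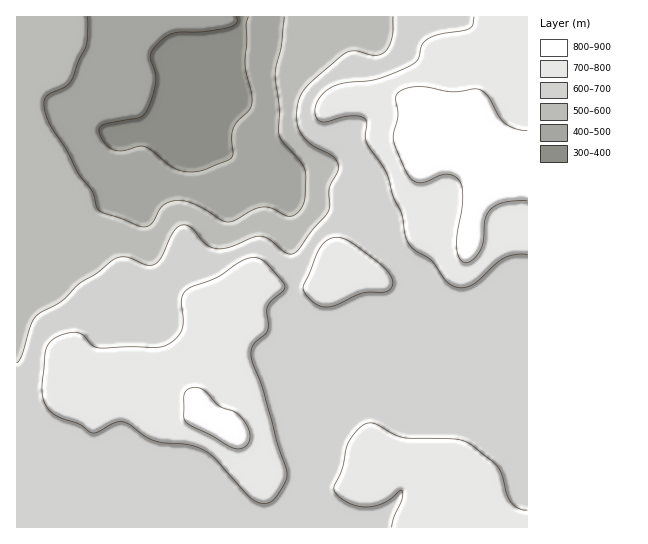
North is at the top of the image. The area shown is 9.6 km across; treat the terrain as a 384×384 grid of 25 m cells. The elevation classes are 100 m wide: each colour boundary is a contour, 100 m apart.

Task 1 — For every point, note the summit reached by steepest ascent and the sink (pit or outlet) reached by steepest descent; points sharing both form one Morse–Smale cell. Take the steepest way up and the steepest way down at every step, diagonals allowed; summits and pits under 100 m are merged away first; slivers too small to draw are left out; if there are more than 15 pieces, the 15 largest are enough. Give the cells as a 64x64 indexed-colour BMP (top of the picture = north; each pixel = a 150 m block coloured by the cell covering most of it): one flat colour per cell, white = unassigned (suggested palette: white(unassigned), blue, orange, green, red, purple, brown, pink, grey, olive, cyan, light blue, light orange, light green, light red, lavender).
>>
<image width="64" height="64" href="data:image/bmp;base64,Qk12CAAAAAAAAHYAAAAoAAAAQAAAAEAAAAABAAQAAAAAAAAIAAATCwAAEwsAABAAAAAAAAAA////ALR3HwAOf/8ALKAsACgn1gC9Z5QAS1aMAMJ34wB/f38AIr28AM++FwDox64AeLv/AIrfmACWmP8A1bDFADMzMzMzMzMzMzMzMzMRERERERERERERERERERERERERMzMzMzMzMzMzMzMzMREREREREREREREREREREREREREzMzMzMzMzMzMzMzMRERERERERERERERERERERERERETMzMzMzMzMzMzMzERERERERERERERERERERERERERERERMzMRERERERERERERERERERERERERERERERERERERERERERERERERERERERERERERERERERERERERERERERERERERERERERERERERERERERERERERERERERERERERERERERERERERERERERERERERERERERERERERERERERERERERERERERERERERERERERERERERERERERERERERERERERERERERERERERERERERERERERERERERERERERERERERERERERERERERERERERERERERERERERERERERERERERERERERERERERERERERERERERERERERERERERERERERERERERERERERERERERERERERERERERERERERERERERERERERERERERERERERERERERERERERERERERERERERERERERERERERERERERERERERERERERERERERERERERERERERERERERERERERERERERERERERERERERERERERERERERERERERERERERERERERERERERERERERERERERERERERERERERERERERERERERERERERERERERERERERERERERERERERERERERERERERERERERERERERERERERERERERERERERERERERERERERERERERERERERERERERERERERERERERERERERERERERERERERERERERERERERERERERERERERERERERERERERERERERERERERERERERERERERERERERERERERERERERERERERERERERERERERERERERERERERERERERERERERERERERERERERERERERERERERERERERERERERERERERERERERERERERERERERERERERERERERERERERERERERERERERERERERERERERERERERERERERERERERERERERERERERERERERERERERERERERERERERERERERERERERERERERERERERERERERERERERERERERERERERERERERERERERERERERERERERERERIiERERERERERESIiIhERERERERERERERERERERERESIiIiIiIhERERERIiIiERERERERERERERERERERERESIiIiIiIiERERERIiIiIRERERERERERERERERERERESIiIiIiIiIREREREiIiIiERERERERERERERERERERESIiIiIiIiIhEREREiIiIiIRERERERERERERERERERESIiIiIiIiIiERERESIiIiIhERERERERERERERERERESIiIiIiIiIiIRERERIiIiIhERERERERERERERERERESIiIiIiIiIiIiIhEREiIiIiERERERERERERERERERESIiIiIiIiIiIiIiIRESIiIiIRERERERERERERERERESIiIiIiIiIiIiIiIiEREiIiIhEREREREREREREREREiIiIiIiIiIiIiIiIiIiIiIiIiERERERERERERERERIiIiIiIiIiIiIiIiIiIiIiIiIiEREREREREREREREiIiIiIiIiIiIiIiIiIiIiIiIiIiERERERERERERESIiIiIiIiIiIiIiIiIiIiIiIiIiIiIRERERERERERERIiIiIiIiIiIiIiIiIiIiIiIiIiIiIhERERERERERERIiIiIiIiIiIiIiIiIiIiIiIiIiIiIhERERERERERERIiIiIiIiIiIiIiIiIiIiIiIiIiIiIiEREREREREREiIiIiIiIiIiIiIiIiIiIiIiIiIiIiIiIRERERERERIiIiIiIiIiIiIiIiIiIiIiIiIiIiIiIiIhERERERERIiIiIiIiIiIiIiIiIiIiIiIiIiIiIiIiIiIREREREREiIiIiIiIiIiIiIiIiIiIiIiIiIiIiIiIiIiERERERESIiIiIiIiIiIiIiIiIiIiIiIiIiIiIiIiIiIhERERERIiIiIiIiIiIiIiIiIiIiIiIiIiIiIiIiIiIiIRERERESIiIiIiIiIiIiIiIiIiIiIiIiIiIiIiIiIiIiERERERIiIiIiIiIiIiIiIiIiIiIiIiIiIiIiIiIiIiIhERERESIiIiIiIiIiIiIiIiIiIiIiIiIiIiIiIiIiIiIRERERIiIiIiIiIiIiIiIiIiIiIiIiIiIiIiIiIiIiIiEREREiIiIiIiIiIiIiIiIiIiIiIiIiIiIiIiIiIiIiIhERESIiIiIiIiIiIiIiIiIiIiIiIiIiIiIiIiIiIiIiIRERIiIiIiIiIiIiIiIiIiIiIiIiIiIiIiIiIiIiIiIiEREiIiIiIiIiIiIiIiIiIiIiIiIiIiIiIiIiIiIiIiIhESIiIiIiIiIiIiIiIiIiIiIiIiIiIiIiIiIiIiIiIiIRIiIiIiIiIiIiIiIiIiIiIiIiIiIiIiIiIiIiIiIiIiEiIiIiIiIiIiIiIiIiIiIiIiIiIiIiIiIiIiIiIiIiIiIiIiIiIiIiIiIiIiIiIiIiIiIiIiIiIiIiIiIiIiIiIiIiIiIiIiIiIiIiIiIiIiIi"/>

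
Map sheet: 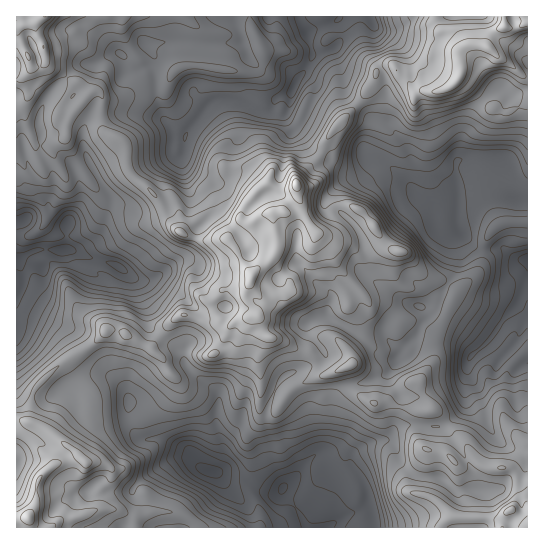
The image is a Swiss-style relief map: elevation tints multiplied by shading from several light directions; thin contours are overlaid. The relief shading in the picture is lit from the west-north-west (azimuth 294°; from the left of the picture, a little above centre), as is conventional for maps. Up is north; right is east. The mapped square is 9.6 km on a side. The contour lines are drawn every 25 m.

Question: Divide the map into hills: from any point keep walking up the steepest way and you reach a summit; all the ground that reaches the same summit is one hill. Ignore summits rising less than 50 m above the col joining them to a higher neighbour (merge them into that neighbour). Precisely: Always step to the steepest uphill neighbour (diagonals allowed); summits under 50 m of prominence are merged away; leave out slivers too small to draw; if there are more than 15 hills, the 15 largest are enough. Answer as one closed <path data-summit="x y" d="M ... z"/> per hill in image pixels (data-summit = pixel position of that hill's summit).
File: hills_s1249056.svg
<path data-summit="297 185" d="M339 16l-164 0 0 23-2 2-25 4 7 13-3 11 4 10 0 15 5 20 4 7-38-8-34 2-4 3-6 15 0 12 6 17-13 8 5 31-14 25-2 23 49 15 17 12 8 10 2 12 6 9 1 16 3 6 30 22 4 14 34 29-3 32 5 25-8 20 35 38 7 19 118 0 0-9-6-12 0-16-4-10-12-16 1-10 6-6 13-6 16-4 10-11 8-3 37 2 12-8 7-8 4-8 3-42 25-25 14 12 4-3 17 17 0-160-13-4-3-7 0-16-4-12-7-4-42 1-3 3 1 40-14 1-10 7-4-8-10-4-4-5-6-11 2-21-16-31-6-6-16-5-26-26-3-5-3-16-8-22 7-10 0-14-3-6z"/><path data-summit="29 518" d="M69 249l-30 0-23 12 7 12 0 14-7 11 0 229 238 1-1-9-5-10-35-38 8-20-5-25 3-32-34-29-4-14-30-22-3-6-1-16-6-9-2-12-8-10-17-12-17-4z"/><path data-summit="459 77" d="M527 16l-186 0-4 5 3 6 0 14-7 10 14 43 26 26 16 5 6 6 16 31-2 21 6 11 4 5 10 4 4 8 10-7 14-1-1-40 7-4 42 1 6 9 1 22 3 7 6 3 7 0z"/><path data-summit="45 17" d="M174 16l-158 1 1 243 17-9 27 0 6-4 0-21 14-25-5-31 13-8-6-17 0-12 4-11 6-7 34-2 37 6-7-18-1-22-4-10 3-11-7-13 25-4 2-2z"/><path data-summit="527 526" d="M493 336l-25 25-3 42-4 8-7 8-12 8-37-2-8 3-10 11-16 4-13 6-6 6-1 10 13 18 4 15-1 9 5 8 2 13 154-1 0-164-17-18-4 3z"/><path data-summit="350 366" d="M326 317l-8 0-10 6 3 12 14 19-1 5-9 6-29 10-9 10-10 26 0 19 4 12 0 16 12 24 0 6 32-33 12-8 4-10 2-30 6-14 10-8 16-2 21-8 7-8 7-12 0-5-14-13-17 4z"/>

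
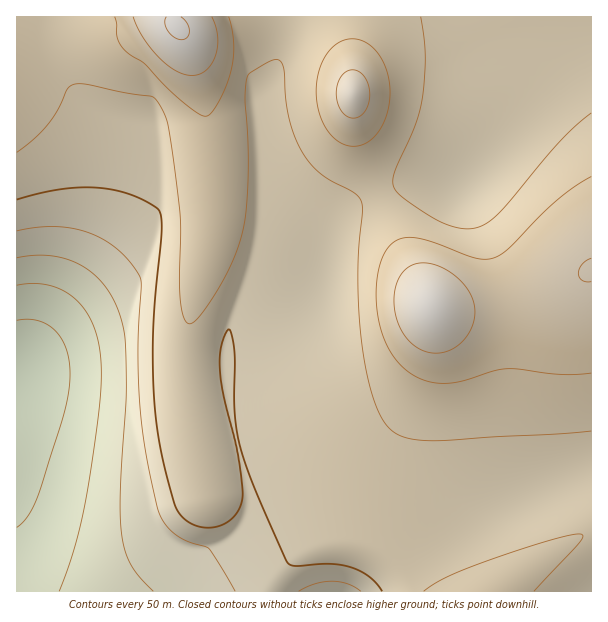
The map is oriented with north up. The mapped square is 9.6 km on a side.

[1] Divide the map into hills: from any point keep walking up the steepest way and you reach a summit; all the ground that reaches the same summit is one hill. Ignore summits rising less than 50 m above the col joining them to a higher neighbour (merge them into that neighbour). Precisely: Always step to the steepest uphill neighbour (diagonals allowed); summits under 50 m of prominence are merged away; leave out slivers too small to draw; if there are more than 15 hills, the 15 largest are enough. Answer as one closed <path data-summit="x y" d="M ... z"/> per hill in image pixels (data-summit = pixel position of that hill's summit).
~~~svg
<path data-summit="177 27" d="M291 16l-275 1 0 574 575 1 0-118-7 0-18 6-57 22-20 0-18-6-46-24-24-15-23-9-61-8-41 2-34 8-4-3-12-58-2-39 6-24 23-56 7-36 2-54-6-81 10-13 11-21 11-29z"/><path data-summit="431 308" d="M591 66l-9 1-12 6-19 15-87 94-27-4-33 4-51 22-14 8-11 12-10 24-5 52-11 10-15 8-59 20-4 12 0 27 6 37 8 33 2 3 26-6 31-4 42 2 39 6 23 9 24 15 46 24 18 6 20 0 57-22 26-7z"/><path data-summit="353 95" d="M467 16l-175 1-4 19-11 29-11 21-10 13 6 81-2 54-7 36-23 56 0 10 25-6 32-12 15-8 11-10 3-43 4-20 8-13 17-16 26-14 33-12 27-4 33 4 6-6 14-26 2-34-12-66-5-14z"/>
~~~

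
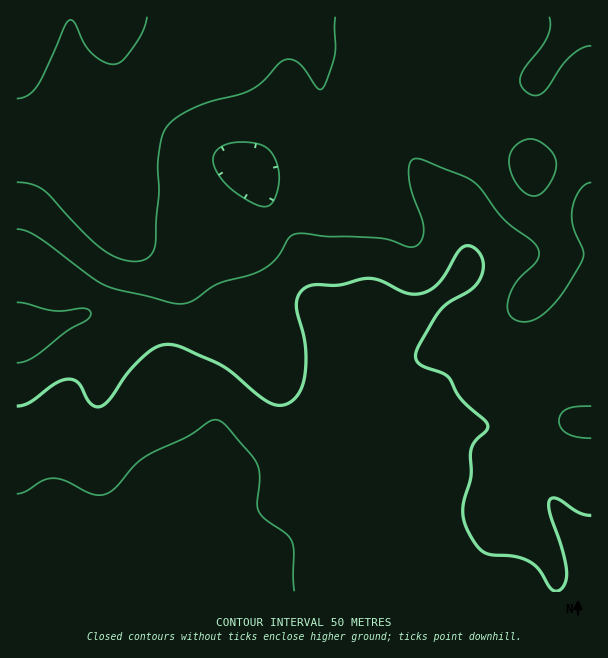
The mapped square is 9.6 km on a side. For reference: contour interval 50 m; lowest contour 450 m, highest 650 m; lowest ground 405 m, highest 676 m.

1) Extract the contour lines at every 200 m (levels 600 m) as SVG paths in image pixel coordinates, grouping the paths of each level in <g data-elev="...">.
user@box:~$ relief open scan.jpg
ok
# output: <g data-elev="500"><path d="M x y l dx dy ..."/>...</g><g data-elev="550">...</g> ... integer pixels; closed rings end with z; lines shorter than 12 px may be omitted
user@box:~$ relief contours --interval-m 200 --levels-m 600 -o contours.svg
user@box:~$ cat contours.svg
<g data-elev="600"><path d="M530 195l7 1 8-6 8-13 3-12-1-9-6-7-9-7-9-3-7 1-9 6-5 7-1 8 2 10 4 11 7 9z"/><path d="M17 182l15 2 12 7 43 45 21 17 11 5 10 3 9 0 8-2 6-5 3-9 4-53-1-33 3-21 6-12 12-10 17-9 17-6 27-7 12-5 12-9 15-17 6-3 8 0 6 3 6 7 12 18 4 1 5-6 9-27 0-39"/><path d="M549 17l1 10-3 11-7 10-15 20-5 9 1 8 6 7 7 3 8-2 6-5 12-20 9-10 12-9 10-3"/></g>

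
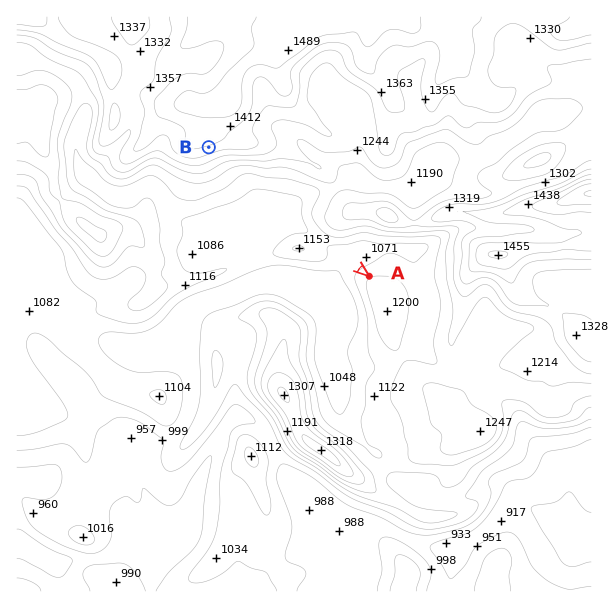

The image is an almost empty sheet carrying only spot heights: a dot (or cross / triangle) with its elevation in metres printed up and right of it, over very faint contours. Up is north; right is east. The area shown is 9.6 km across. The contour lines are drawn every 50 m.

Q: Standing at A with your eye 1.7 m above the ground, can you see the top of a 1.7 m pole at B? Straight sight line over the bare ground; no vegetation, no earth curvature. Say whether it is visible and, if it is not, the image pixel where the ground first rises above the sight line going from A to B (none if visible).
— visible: true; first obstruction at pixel None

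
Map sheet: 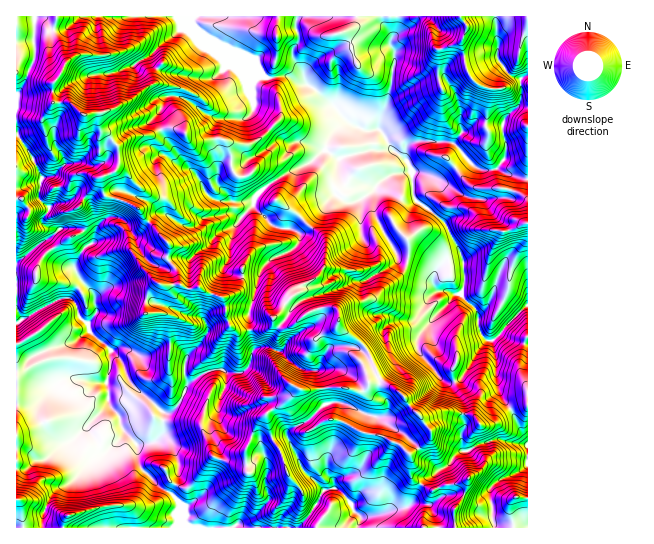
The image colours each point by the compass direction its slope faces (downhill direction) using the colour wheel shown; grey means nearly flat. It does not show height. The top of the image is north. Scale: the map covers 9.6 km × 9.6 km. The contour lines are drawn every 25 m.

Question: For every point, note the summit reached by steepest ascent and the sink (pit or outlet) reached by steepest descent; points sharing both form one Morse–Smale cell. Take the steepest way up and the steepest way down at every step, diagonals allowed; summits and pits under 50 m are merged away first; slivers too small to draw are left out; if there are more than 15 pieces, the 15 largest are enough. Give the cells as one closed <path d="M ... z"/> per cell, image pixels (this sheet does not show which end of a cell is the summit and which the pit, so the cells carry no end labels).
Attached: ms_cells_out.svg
<path d="M191 16l-133 0-2 2-3 15 8 13 4 19-12 18 0 19 17 1 13 12 14-2 4 17 10 7 8 12-2 20-16 8 3 17 30 11 15 16 9-8 7 0 18 12 12 2 10-10 21-4 11 2 4 3-6 8-4 13 0 15-7 13 6 6 8 3 13 0 8-1 4-8 8-8 20-8 9-12 0-5-8-5 13-13 17-9 11-11 4-1 14 8 11-4 11-8-2 8 4 16 22 42 17 4 16 8 3 4 2 14 3 4 9 0 6 3-2 7-31 33-3 5 0 10 25 31 5 3 12-3 10-13 11-20 7-6-8-12-2-18-16-16 3-8 0-24-3-9-16-31-30-24-3-28-4-9-16-12-13-21-13 2-17-8-34-34-26-13-27 0-9-15-40-18-12-8-9-10z"/><path d="M57 16l-41 1 0 117 17 24 8 17-2 23 10 9-6 12 0 4 12 8-2 5-12 7-25 20 0 140 19 0 16-14-10 13-2 12 9 19 11 8 7 2 9-4 12-12 15 20 8 1 10-9 5-7 12 13 0 16 4 8 20 19 10 5 11 14 4 0 21-17 8-16 5-23-9-17-2-8 8-13 2-11 6-15 0-14 14 0 10-7 4-15-2-20-2-2-10 3-5-3-7-8-14 4-13 20-12 10-4 15 4 13-1 4-10 19-8 7-7-1-31-29-10-22-32-30-1-8 8-10-1-16-18-22-2-6 1-8 5-10 14-10 4-16 8-8 11 0 5 3 11 15 5-2 5-4 4-8-14-16-16-6-9-2-6-6-2-14 16-8 2-20-8-12-10-7-4-16-14 1-13-12-17-1 0-19 12-18-4-19-8-13z"/><path d="M331 307l-16 2-29 19-5-1-7-7-3 7-4 2-18 1 4 15-4 21-10 7-14 0 0 14-6 15-2 11-8 13 2 8 9 17-5 23-8 16-8 8-19 11-3 4 1 15 120 0 13-14 12-23 10-3 6 2 13 15 1 5 9 7 43-9 7-6 9-17-10-10 1-14-3-7 20-15 2-9-33-39-16-8-13-1 7-11-8-20-11-12-18-13 0-15z"/><path d="M370 193l-19 10-16-8-13 12-17 9-13 13 8 5-1 9-8 8-20 8-11 14-11 37 0 19 18 0 4-2 3-7 7 7 5 1 29-19 14-2 6 1 4 3 0 15 18 13 12 15 7 17-7 11 13 1 16 8 33 39-2 9-20 15 3 7-1 14 10 9 6-7 19-10 13-15 13-3-1-12 10-13 9 1 5-2 10-11 6-3-12-19-3-13 0-20-5-16-4-1-7 7-17 30-10 6-11-3-22-26-3-5 0-10 3-5 31-33 2-7-6-3-9 0-3-4-2-14-3-4-16-8-17-4-22-42z"/><path d="M495 16l-197 0-2 14 3 4 0 8-7 12 15 31 8 4 34 34 17 8 13-2 13 21 16 12 5 10 29 7 25-20 10 9 13 3 7-2 8-12 2-11-4-12 0-11 2-5 14-13 9 1 0-29-10 2-7-3-14-18 2-15-3-8z"/><path d="M118 217l-11 0-8 8-4 16-14 10-6 12 2 12 18 22 1 16-8 10 0 4 3 6 30 28 10 22 31 29 7 1 8-7 10-19 1-4-4-13 4-15 12-10 13-20 15-4-3-6 0-13-3-5-13-4-10-6-13 1-7-5-2-10-10-16 2-12-20-24-10 12-5 2-7-12z"/><path d="M467 159l-25 20-29-7 0 23 5 8 27 20 16 31 3 9 0 24-3 8 16 16 2 18 4 8 8 4 37-36 0-126-23-6-6-4-20 0z"/><path d="M125 432l-16 19-14 6-22 24-15 7-6 6-9 21 0 13 134-1 0-14 4-6-1-4-9-10-10-5-20-19-4-8 0-16z"/><path d="M234 213l-29 4-10 10-12-2-18-12-7 0-9 8 20 24-2 12 10 16 2 10 7 5 13-1 10 6 13 4 3 5 0 13 4 6 20-7 11-39-22 1-8-3-6-6 7-13 0-15 4-13 6-8z"/><path d="M297 16l-104 0-2 6 2 5 13 12 47 22 9 15 27 0 17 8-2-9-9-13-3-8 7-12 0-8-3-4z"/><path d="M87 427l-12 12-16 9-10 9-12 3-11 9-10 1 1 58 25 0 1-13 9-21 6-6 15-7 22-24 14-7-13-9z"/><path d="M503 440l-10 0-20 7 11 11 1 5-6 9-11 6-3 15-10 16 0 19 40-1-6-30 2-10 8-7 20-8 9-7 0-19z"/><path d="M467 479l-2 2-22 4-10 6-11-7-15 23-45 10-5 10 97 1 1-19 10-16z"/><path d="M17 135l0 128 18-16 20-13-1-3-11-8 0-4 6-12-10-9 2-23-8-17z"/><path d="M501 333l-9 8 4 16 0 20 5 20 7 9 5 2 15-5 0-58-18-5z"/>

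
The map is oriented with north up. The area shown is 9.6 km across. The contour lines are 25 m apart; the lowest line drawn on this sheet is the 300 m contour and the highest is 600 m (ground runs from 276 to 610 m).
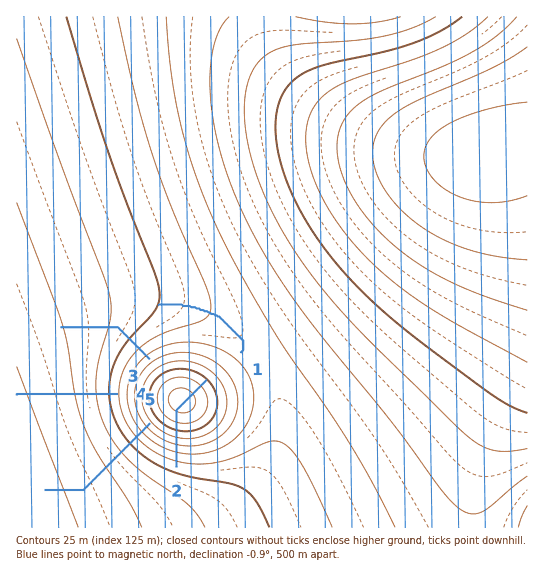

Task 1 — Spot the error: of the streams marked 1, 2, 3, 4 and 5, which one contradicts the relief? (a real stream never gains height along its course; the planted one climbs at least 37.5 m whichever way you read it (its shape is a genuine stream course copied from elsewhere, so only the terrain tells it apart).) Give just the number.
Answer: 2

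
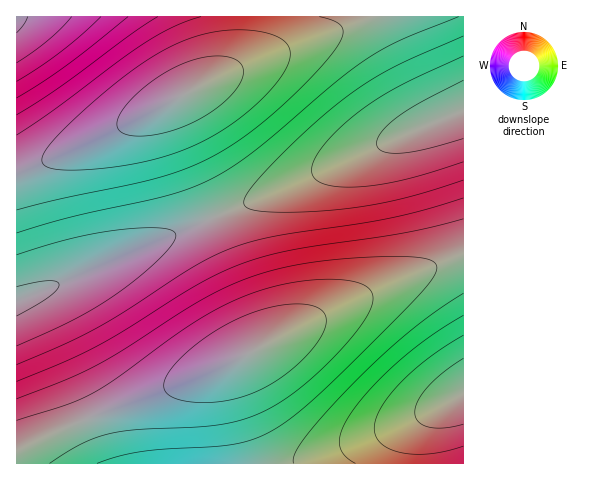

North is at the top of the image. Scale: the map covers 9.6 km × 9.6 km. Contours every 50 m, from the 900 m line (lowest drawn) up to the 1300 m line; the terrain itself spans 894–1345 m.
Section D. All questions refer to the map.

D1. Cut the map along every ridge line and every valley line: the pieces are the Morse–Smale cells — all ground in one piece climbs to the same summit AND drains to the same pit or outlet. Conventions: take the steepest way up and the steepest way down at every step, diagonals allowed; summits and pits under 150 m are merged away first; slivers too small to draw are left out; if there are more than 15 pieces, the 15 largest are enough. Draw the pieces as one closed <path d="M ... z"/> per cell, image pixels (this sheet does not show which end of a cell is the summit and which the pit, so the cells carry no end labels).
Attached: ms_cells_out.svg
<path d="M463 110l-66 27-90 41-234 100-56 23-1 150 65-30 137-53 143-71 93-39 9-2z"/><path d="M463 16l-214 0-2 25-3 12-14 17-118 62-74 33-22 7 0 128 57-22 234-100 90-41 66-27z"/><path d="M463 256l-9 2-93 39-143 71-114 44-61 25-25 13-2 2 0 11 447 1z"/><path d="M248 16l-231 0-1 155 5 0 17-6 74-33 118-62 11-13 5-11 2-14z"/>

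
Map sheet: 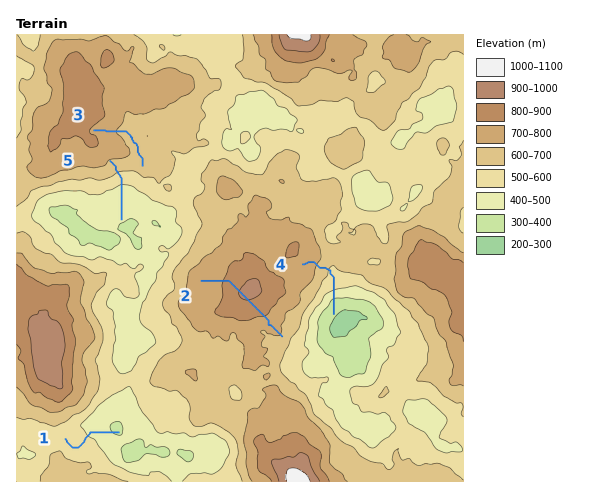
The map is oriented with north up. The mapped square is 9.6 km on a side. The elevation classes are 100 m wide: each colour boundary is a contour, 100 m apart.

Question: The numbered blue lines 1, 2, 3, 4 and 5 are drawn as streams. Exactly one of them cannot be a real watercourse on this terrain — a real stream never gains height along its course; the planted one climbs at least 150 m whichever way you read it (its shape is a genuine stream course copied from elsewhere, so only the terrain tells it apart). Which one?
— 2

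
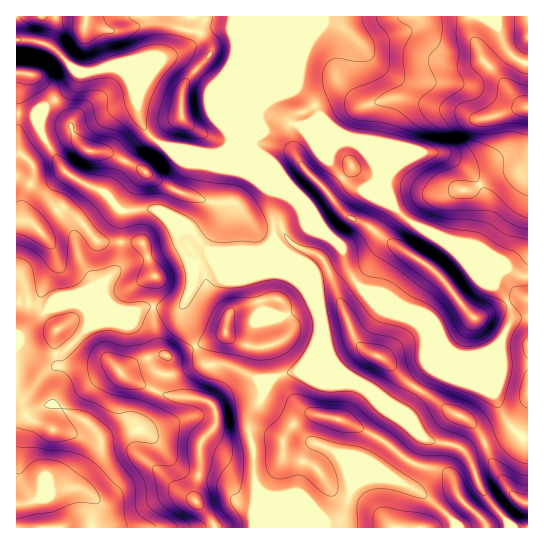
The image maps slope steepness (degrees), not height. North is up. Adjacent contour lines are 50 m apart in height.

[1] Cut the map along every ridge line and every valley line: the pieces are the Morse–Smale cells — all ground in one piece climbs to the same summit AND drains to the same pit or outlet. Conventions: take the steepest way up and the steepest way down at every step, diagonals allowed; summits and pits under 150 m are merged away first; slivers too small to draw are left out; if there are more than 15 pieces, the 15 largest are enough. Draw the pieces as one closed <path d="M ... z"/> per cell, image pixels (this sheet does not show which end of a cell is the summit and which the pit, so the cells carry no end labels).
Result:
<path d="M285 121l-11 0-36 15-6 3-4 8-6 5-22 2 45 18 30 21-3 13 1 32 10 13 14 10 19 45 4 16-4 23-11 18-8 9-12 1-14 6-22 40 0 18 4 10 0 26 3 10-1 44 174 1 10-5 23-22 25 24 30-25 10 3 1-226-7-1-16-9-51-20-47-27-15-15-16-39-11-16-8-7-46-19-14 1z"/><path d="M31 40l-15 1 0 32 17 2 4 3 32 43 3 10 7 11-6-5-10 2-22 13-10 9 2 6 0 11-9 19-1 17 15 14 5-7 20-14 22 19 12 15 45 2 2 2 11 30-2 47 6 25 5 7-19 5-25 14 7 6 30 13 20 5 24 2 12 7 3 7 0 10-16 22 0 26-5 19 0 9 20 29 39 0 2-45-3-10 0-26-4-10 0-18 22-40 14-6 12-1 8-9 8-12 7-24-4-21-19-45-14-10-10-13-1-32 3-13-33-22-45-19-28-4-16-9-12-16-6-32-6-12-7-8-5-3-15 0-11 4-12 0-5-3-23-22z"/><path d="M471 16l-237 0-2 17 4 9 0 13-9 24 0 52 4 9 39-17 15-2 12 4 14-1 38 15 13 8 7 8 8 14 15 36 15 15 47 27 51 20 16 9 6 0 1-169-12-8-17-22-16-16-11-27z"/><path d="M26 73l-10 1 0 348 26-15 12-3 28 15 15 14 4 8-1 13-21 29-6 4 14 5 6 6 0 30 121 0-6-13-13-16 0-9 5-19 0-26 16-22 0-10-3-7-12-7-24-2-20-5-30-13-7-6 25-14 19-5-5-7-6-25 2-47-11-30-2-2-45-2-12-15-22-19-20 14-5 7-15-14 1-17 9-19 0-11-2-6 10-9 22-13 10-2 3 2-7-18-17-26-15-18z"/><path d="M233 16l-216 0-1 23 22 2 13 6 23 22 5 3 12 0 11-4 15 0 5 3 7 8 6 12 6 32 12 16 16 9 32 5 17 0 8-4 5-7-2-8-2-3 0-52 9-24 0-13-4-9z"/><path d="M54 404l-12 3-16 8-10 8 1 81 17-3 17-10 24-4 25-33 1-13-4-8-15-14z"/><path d="M527 16l-55 1 0 17 11 27 16 16 17 22 10 8 2-1z"/><path d="M78 488l-27 3-17 10-17 3-1 23 75 1 2-30-6-6z"/><path d="M278 299l-16 1-28 9-6 8-3 16 16 11 17 4 25-8 8-9 0-9-8-20z"/><path d="M519 500l-2 0-30 25-25-24-23 22-10 4 98 1 1-25z"/><path d="M190 229l-11 3-2 9 7 14 7 8 6 1 23-11-11-2z"/>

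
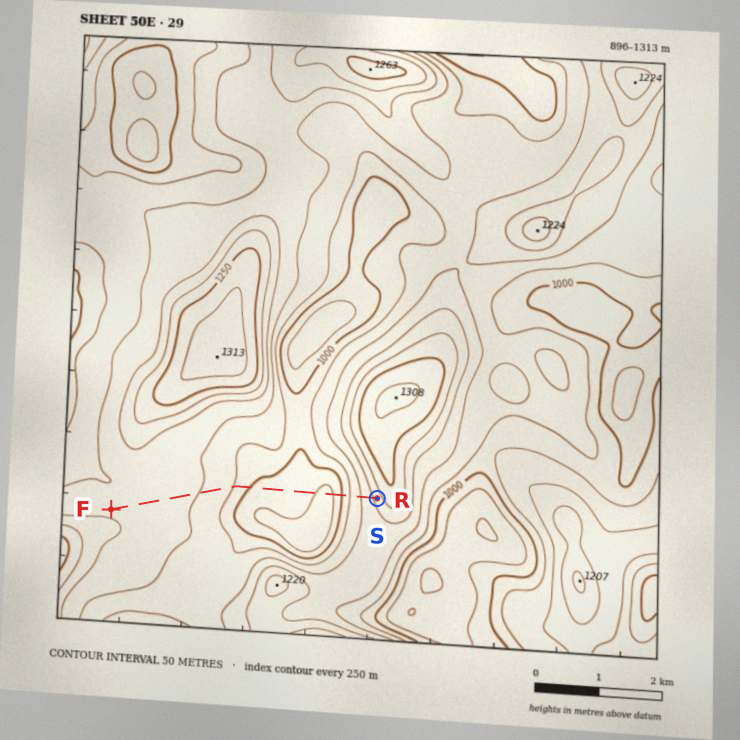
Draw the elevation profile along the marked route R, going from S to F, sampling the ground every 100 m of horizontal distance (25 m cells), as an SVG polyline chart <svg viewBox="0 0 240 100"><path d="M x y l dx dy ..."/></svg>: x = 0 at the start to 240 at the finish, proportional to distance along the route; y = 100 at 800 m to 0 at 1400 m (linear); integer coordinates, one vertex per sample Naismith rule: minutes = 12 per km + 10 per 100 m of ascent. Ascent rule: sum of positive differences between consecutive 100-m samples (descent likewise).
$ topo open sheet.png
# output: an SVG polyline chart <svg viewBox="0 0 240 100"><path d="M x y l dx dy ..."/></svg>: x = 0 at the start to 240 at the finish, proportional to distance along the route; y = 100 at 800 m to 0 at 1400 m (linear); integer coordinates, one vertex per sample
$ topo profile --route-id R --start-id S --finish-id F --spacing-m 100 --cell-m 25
<svg viewBox="0 0 240 100"><path d="M0 38l6 5 5 5 6 3 5 5 6 6 5 6 6 6 5 4 6-1 5-2 6-2 5-2 6 0 5-1 6-1 5 0 6-1 5 1 6 0 5-1 6-2 5-3 6-4 5-3 6-2 5-2 6-1 5-1 6 0 5 0 6 0 5-1 6 0 5 0 6 0 5 1 6 0 5 0 6-1 5 0 6-1 5-1 6-1 3-1"/></svg>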